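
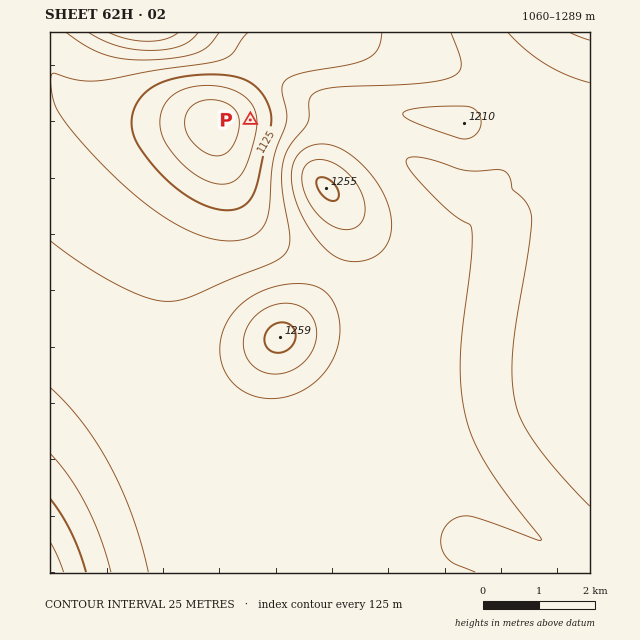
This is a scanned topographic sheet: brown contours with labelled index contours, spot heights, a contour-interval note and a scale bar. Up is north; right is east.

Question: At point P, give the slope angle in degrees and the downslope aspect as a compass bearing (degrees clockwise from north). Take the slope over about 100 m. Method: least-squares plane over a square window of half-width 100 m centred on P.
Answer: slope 5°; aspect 265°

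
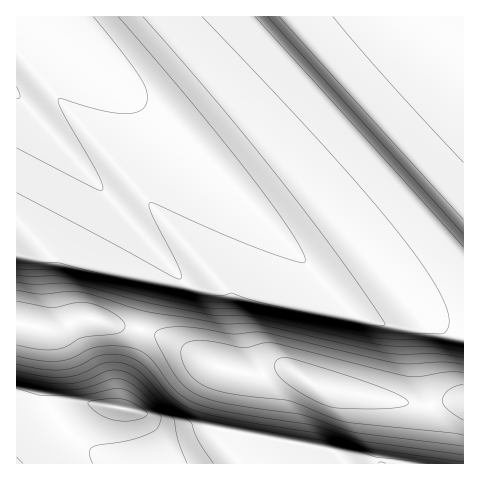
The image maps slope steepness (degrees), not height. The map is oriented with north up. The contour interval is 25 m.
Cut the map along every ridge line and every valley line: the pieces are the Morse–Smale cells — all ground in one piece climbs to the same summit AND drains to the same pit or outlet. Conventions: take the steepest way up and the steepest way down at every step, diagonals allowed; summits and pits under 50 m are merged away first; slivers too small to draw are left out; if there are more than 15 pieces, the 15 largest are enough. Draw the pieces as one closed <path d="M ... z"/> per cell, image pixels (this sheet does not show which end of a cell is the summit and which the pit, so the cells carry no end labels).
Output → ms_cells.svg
<path d="M463 16l-441 1 145 106 28 24 159 168 18 5 27-17 7-1 35 23 11 5 11 1z"/><path d="M21 16l-5 1 1 306 25 6 15 0 23-10 16 0 17 6 27 4 19 5 51 30 28 8 20 3 18-7 11 0 34 20 100 18 9 0 16-5 18-1-1-69-11-1-11-5-35-23-7 1-27 17-18-5-159-168-28-24z"/><path d="M88 318l-13 2-18 9-15 0-26-6 1 141 447-1-1-62-17 0-16 5-9 0-100-18-34-20-11 0-18 7-20-3-28-8-51-30-19-5-21-3z"/>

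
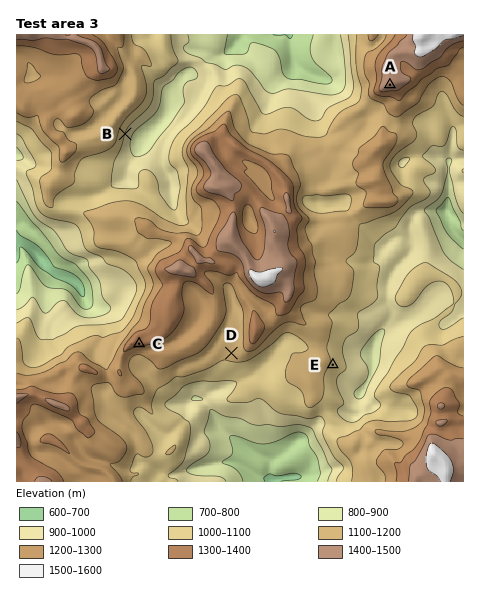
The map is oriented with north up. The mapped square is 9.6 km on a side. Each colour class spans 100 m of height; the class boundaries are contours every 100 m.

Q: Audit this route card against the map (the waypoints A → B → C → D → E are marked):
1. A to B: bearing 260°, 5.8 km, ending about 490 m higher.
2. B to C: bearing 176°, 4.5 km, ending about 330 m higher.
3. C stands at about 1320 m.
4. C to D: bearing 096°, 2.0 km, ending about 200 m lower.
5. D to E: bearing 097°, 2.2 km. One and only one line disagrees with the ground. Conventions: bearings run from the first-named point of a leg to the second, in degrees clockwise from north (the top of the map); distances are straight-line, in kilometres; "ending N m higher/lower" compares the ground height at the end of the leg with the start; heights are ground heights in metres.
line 1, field sense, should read lower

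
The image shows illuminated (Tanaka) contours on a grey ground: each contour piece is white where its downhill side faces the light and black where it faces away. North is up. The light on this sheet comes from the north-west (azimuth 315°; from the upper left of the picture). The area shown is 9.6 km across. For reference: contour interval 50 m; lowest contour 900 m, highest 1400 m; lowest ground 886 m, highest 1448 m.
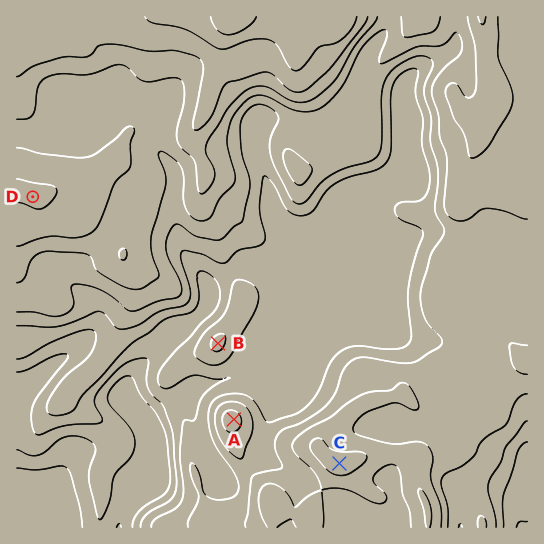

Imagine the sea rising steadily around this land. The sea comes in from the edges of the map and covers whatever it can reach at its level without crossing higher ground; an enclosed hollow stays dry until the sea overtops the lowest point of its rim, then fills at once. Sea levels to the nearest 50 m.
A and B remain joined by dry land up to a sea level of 1100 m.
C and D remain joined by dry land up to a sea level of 1150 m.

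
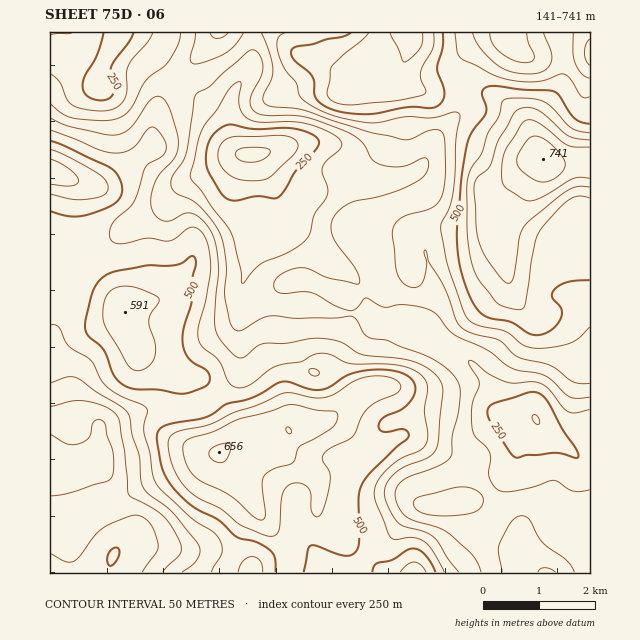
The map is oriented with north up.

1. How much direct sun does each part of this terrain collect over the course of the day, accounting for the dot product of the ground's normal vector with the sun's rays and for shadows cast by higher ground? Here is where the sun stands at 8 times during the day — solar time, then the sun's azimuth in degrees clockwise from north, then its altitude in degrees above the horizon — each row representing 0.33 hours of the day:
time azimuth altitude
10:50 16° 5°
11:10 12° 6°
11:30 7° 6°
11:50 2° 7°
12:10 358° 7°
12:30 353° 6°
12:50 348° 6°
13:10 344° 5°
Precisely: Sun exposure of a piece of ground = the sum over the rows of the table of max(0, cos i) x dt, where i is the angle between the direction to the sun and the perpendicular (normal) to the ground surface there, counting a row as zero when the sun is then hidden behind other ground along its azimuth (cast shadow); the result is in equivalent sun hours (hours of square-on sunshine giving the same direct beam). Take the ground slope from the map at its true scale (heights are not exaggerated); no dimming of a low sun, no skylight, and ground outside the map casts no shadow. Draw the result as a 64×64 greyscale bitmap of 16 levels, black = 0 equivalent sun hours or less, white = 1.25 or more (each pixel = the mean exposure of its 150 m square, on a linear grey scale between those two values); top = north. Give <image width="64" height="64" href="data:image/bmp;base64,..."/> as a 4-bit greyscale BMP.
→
<image width="64" height="64" href="data:image/bmp;base64,Qk12CAAAAAAAAHYAAAAoAAAAQAAAAEAAAAABAAQAAAAAAAAIAAATCwAAEwsAABAAAAAAAAAAAAAAABEREQAiIiIAMzMzAERERABVVVUAZmZmAHd3dwCIiIgAmZmZAKqqqgC7u7sAzMzMAN3d3QDu7u4A////ABESIzRFREVVRDMhAAATMiMyIzNFd3d3d3ZUMzM0VnZVEREiM0RDREMhERAAAANDIiIiM1eJmZmHdkMzM0V4h2URERERIzMhEAAAAAAAAkQxESIzVomqqHZlQzM0VniHVBIhEAABIgAAAAAAAAABRCABIzNFeaupdlVERERWdlQhIiIQAAAAAAAAAAAAAAIzEBIzM0RpvMqHZlVVRVVTIQAzMyAAAAAAAAAAAAAAEzIREjM0RXm9y5h3ZlVVVDIREkRDMQAAAAAAAAAAAAIzMiIjMzRWd3d3d3ZlVVVUMiNEVVRDIQAAAAAAAAABJEMzMyMzNGZBASNFVVRVZlVDRWZ3ZlREIAAAAAAAABI0MyIzMzM0UwAAABIzM0VndlVndoh3ZmVCAAAAAAABEkQxACMzMzMgAAAAARIjRXd3d3d2d3d2VEMhAAAAAAEjQyAAAjMyIQAAAAABEiNFZ3d3ZndERVVTIzIRAAAAATQyEAATQzMgAAAAAAESI0VmZmZVViERIzIiMyERERESMyEQATRUQzEAAAAAABEiNERFVlVUEAAAASIiIiIiIiIhERIjMiIjMxAAAAABIzMzMiNEMiIQAAAAEREiI0RUQyEiI0IQAAEjQxAAABNEVUMhEBEREQAAEAAAESNWeIhkIiI0QxAAABNVQhESIzRUQgAAAAABAREQAAASR5vMy5dURERDIRAAIzREREMyIzQgAAAAAAEBEQAAABR5vN7dy6h2QyIzMiERASRFVCIiMgAAAAAAABEQAAAAAUZ4mrvM3KhTI0VEMhAAATRDMiIgAAAAAAAAAQAAAAAAAAEjV5vNy5ZniIZCEAAAEjMyIRAAAAAAAAAAAAAAAAAAAAATabvLuqvMynQQAAABIjMhAAAAAAAAAAAAAAAAAAAAAAJYmZqrzd3cqFIQESIzMzEAAAAAAAAAAAAAAAAAABERI1Z3eJqqqZq7uYd3dmVVQgAAAAAAAAARABERAAARI0RVVmZniIZURpzv/u3KmXZBAAAAAAAAEREAARERIiM0Z3dmZmZ3dTI0et///+y5dTAAAAAAAAEiIQAAERIiM0VniHZmVnd2VVZ5rN3dy6dTAAAAAAAAASIiEAABESM0RFZ3d3ZmeIiIiYiIiIiIZTEAAAAAAAABIjIhAAASNERDRFZ3d3d4iZqph2ZlVVVDEAAAAAAAAAESIzIhERI0RDMjRVZnd3d4iIh2VVRERCEAAAAAAAAAARIiNDMiMzRDMiIzRVZmZmZmZmVDMzMhERAAAAAAAREREiI0RDMzMiIiESNEVVVVVVVURDMiIgAAERAAAAAURDIiIiREREQzIiIhI0VVVEREQzIiMyIhAAEREQEAADVVQyIiI0VWZlVEMzIiRVVDMiIiIiMzIhAAARERERABM0QzISMzRniIh2VUQyI0VUMyIiI0REMiEAAREREREBIiIiERM0RGeJmHdmVCIiI0VUQzNFVVQyIRESIRERABIjIiERFEREV3iHZmZUIjMzRmZlVVZlQyIiIzMhEREREjMiIiIlRERWd3ZmZlQzRERWeIh2ZUMhIiM0QyEiIREiMhERIRMyM0VndmZ3ZURERFV4mHdkMREiMzRDIiIhEjMhEAAREhESI1Z3d3dmVVVURFd3ZUMREiMzMzMiMyIiMyEAAAERAAASNGd3d3d3dlRDRFZVQhEjMzMzIRIzIiIzIQAAASAAAAATRmeIeImHZEMzREMzMzREREMhI0MyIiIQAAAAEQAAAAEkV3iJqqhlQzIiMzNEVVVVZlRVVDMyMhAAAAAQAAAAABJGZ4m6l2VEMyIjNEVVRFZ4iHdUMzMyEAAAABAAAAAAAjRFeal2ZmVUMzNEQzMiNFZnd2QzMyIQAAAAAAAAAAERIzRoh2Zmd2RDMzIRABERIzRVVDIzIRAAAAAAAAEjNDIRE1Z2ZmZmUyIhEAAAAAAAIzRENFQhAAAAAAASRWdmQxABJFZmZUIAAAAAAAAAAAABI0RXdTEAAAAABFeJqYZTIAABNWZCAAAAAAAAAAAAAAASNGiGMRAAAQAJq7u6hkMgAAEkQxAAAAAAAAAAAAAAAAE0Z3ZDIiI0QzzMy6mHUyERESIgAAAAAAAAAAAAAAAAASRWZVZURWeIncupmIhlM0MiIQAAAAAAAAAAAAAAAAABJFVVd3ZomrzbuqmYiIZVZUIRAAAAAAAAAAAAAAAAAAAkVVZ3d4qrzuu8u6mIh2ZlQhAAAAAAAAAAAAAAAAAAABVnd3d3mqq828zMu6mHdlVDEAAAAAAAAAAAAAAAAAAAFGd3dniaqZqqqrvMuod2VEMhAAAAAAAAAAAAAAAAAAACNVVXmqqYh3d3irupd3ZVVCEAESEQAAAAAAAAAAAAAAERIli8yodlVlVnd2Zmd2VDIQASVkMhERIiIRAAAAEiIyI1i83LhlVWVEQzM0V3ZDEQAAFXdTISNFVUMyISNVVERXrN3dyXVoZUIiIjNWdkIAAAACVkIQAjRFVVQzM0VURWi83d3Kh4llQhI0RFVmUxAAAAAjMQABNERERUMhE0RVaKu8y6mHeUQyEkVmZVVVMQAAABIRACNVVDI0QxABJFZ4mZh2VVVmIiISNXh2VVZTAAAAARI0ZmZlQyIiIAAjRniHZDIiNEMRIiI0V3dURVQQAAABJXiHeIh1QiIiIiNFd2VDIREjMSIjMiNFZlQ0RCEAAAFHiId4iYdTIjM0REVVQzMyEjMx"/>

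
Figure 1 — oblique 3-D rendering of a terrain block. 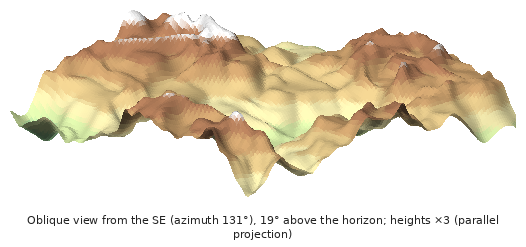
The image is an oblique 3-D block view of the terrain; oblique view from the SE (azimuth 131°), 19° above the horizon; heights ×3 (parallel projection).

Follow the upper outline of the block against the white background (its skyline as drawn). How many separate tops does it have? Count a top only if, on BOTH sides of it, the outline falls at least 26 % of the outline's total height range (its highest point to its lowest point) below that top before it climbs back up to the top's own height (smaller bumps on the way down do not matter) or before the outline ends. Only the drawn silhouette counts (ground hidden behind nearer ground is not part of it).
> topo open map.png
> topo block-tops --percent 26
1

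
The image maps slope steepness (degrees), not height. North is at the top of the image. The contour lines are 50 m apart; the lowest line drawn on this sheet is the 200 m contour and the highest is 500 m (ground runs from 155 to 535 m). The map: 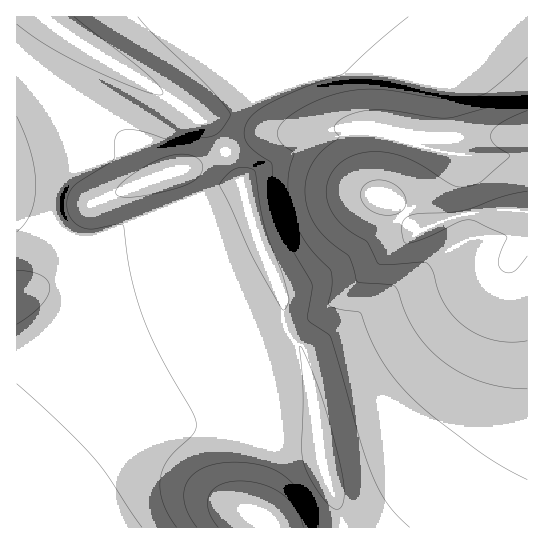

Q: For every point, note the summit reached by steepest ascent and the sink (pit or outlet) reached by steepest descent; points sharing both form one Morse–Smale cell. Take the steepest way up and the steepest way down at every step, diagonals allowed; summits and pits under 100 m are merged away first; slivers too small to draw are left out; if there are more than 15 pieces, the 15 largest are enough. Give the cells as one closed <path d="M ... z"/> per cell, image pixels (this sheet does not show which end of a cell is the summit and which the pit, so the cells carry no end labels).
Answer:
<path d="M527 16l-483 1 13 11 29 20 79 47 36 26 5 0 13 17 22 44 15 55 27 60 0 21 2 11 15 18 4 11 8 33 9 70 19 52 3 15 185-1z"/><path d="M43 16l-27 1 0 196 37 23 15 14 9 15 6 24-4 20-8 16-18 22-37 42 0 138 326 1-2-15-19-52-9-70-8-33-4-11-15-18-2-11 0-21-27-60-15-55-22-44-13-17-5 0-36-26-79-47-29-20z"/><path d="M17 213l0 175 36-41 20-26 8-20 2-12-6-24-9-15-15-14z"/>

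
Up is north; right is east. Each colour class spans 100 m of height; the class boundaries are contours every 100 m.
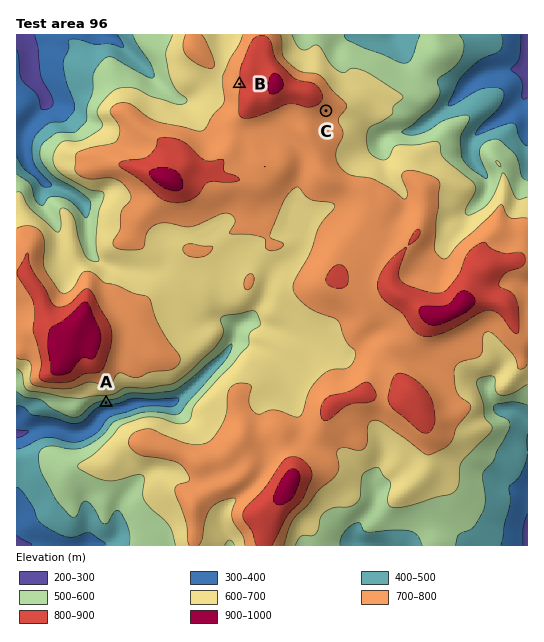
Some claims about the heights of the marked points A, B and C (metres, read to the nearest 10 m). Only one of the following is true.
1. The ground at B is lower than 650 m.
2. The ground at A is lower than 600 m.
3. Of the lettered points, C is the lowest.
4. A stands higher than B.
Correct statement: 2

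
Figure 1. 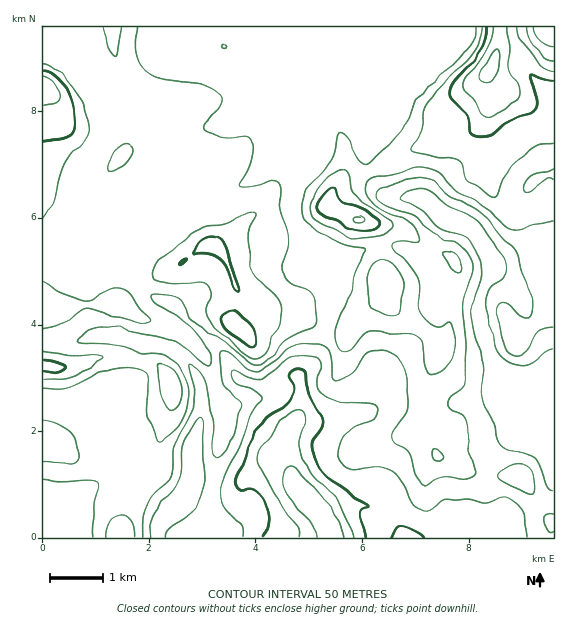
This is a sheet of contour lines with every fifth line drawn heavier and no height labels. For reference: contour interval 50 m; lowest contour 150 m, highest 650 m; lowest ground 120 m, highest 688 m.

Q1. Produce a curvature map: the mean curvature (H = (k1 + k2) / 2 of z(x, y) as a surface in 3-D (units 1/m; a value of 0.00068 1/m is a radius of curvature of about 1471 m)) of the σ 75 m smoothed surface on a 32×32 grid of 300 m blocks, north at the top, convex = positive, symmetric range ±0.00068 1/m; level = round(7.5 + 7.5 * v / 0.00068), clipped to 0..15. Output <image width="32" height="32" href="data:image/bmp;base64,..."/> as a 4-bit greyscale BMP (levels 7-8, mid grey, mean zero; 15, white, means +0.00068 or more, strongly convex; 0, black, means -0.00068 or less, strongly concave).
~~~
<image width="32" height="32" href="data:image/bmp;base64,Qk12AgAAAAAAAHYAAAAoAAAAIAAAACAAAAABAAQAAAAAAAACAAATCwAAEwsAABAAAAAAAAAAAAAAABEREQAiIiIAMzMzAERERABVVVUAZmZmAHd3dwCIiIgAmZmZAKqqqgC7u7sAzMzMAN3d3QDu7u4A////AHl33lTJiqabphi4ZWZ4hXt2Z5pySKiJqFJshmmXd3R7ZliIpUTFa5QjiGZqdmdUp2dmd5xTxlpjOal3anWJnfN6qGeNcrlVU3yqd1rMp4vEm5Z4i0G9g3W6moh4qnZmdbl2mGuAnZViiImJuqmHdld2Z3d78F6GcDZmVodomIV3NGd1evN/uclJd2V4ZodmZ0ZEVDzwliNoTaeIaZeWVXv/2FZ/oPEaQRbIZ2i5h0Vndp78hQywr7NDuEZWy4VOlUQhACXKCPyYl8tnd6uBf5WZh3vuc5+2iZd7ealscKt7uprNcziIeqiHSZuValHmWod4uDVWWaqGh2adpmmShXh1ZVV+x1qVVmd1v5Vo40W8dnd3WOp7hnd3Y3pFjuNHp4eHd3Rb63amZDUiSrpTWWWHeHd3VYiYpDeP//wjQayHh3lnd3ZUq4N/zqRDQyfJnJdpdndnhVmVTqUQEim7tViHaaV2mZdlh0b4iYRauaVXd1eqV6qplndzl23Zl2ioRXhmnHeHeJh3dpdVq6qHi4abpFZmZmZ3d3aWdliYiVaLe4R2iId3d3d4h3dItVqlaL1XZ5u7mHd3end3ZbqJzYb2NnqWZmd3d3h3d3U6/apEYnWpVmd3d3d3d3d3UW/hHFd2xleHiod3d3d3d3UI8k13Z8dnd3d3d3d3d4d3IvHO"/>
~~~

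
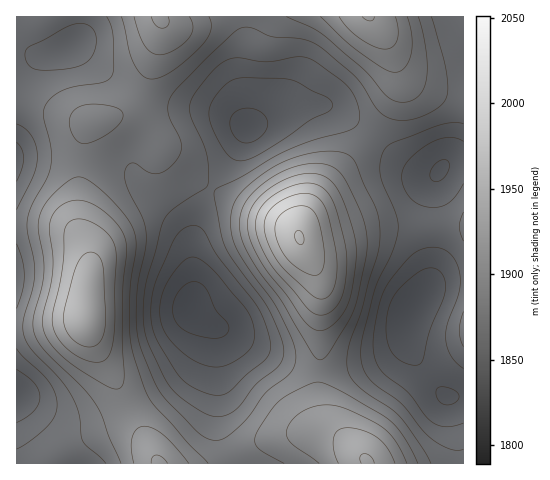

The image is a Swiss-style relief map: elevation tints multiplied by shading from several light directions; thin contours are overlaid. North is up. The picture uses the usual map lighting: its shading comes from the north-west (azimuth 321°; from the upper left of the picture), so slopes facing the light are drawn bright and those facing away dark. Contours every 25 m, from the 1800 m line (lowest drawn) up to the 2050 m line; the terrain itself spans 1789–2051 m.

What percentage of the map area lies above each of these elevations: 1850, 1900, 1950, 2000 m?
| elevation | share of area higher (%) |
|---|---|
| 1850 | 82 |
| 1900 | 48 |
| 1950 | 18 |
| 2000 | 4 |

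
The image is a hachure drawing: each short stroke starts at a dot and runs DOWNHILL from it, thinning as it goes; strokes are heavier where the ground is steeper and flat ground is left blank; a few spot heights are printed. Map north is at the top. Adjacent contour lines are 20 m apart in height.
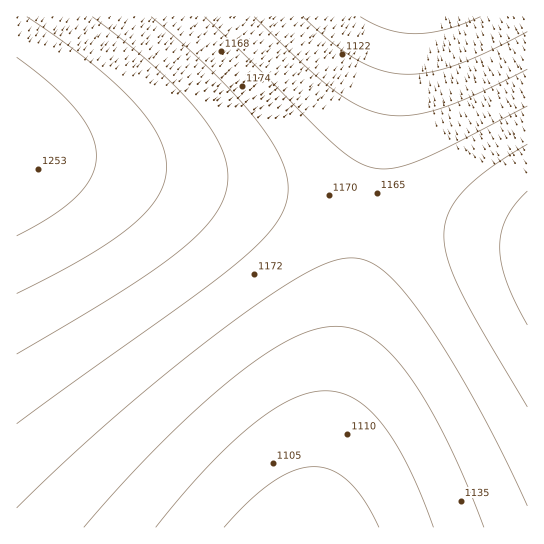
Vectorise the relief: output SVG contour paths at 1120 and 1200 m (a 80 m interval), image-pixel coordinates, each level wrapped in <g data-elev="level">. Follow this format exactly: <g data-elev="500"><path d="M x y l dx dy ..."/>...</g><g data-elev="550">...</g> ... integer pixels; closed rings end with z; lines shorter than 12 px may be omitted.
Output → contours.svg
<g data-elev="1120"><path d="M156 527l50-59 24-24 23-20 21-15 19-10 17-6 16-2 15 2 14 6 14 10 13 15 13 19 14 24 24 60"/><path d="M527 32l-41 21-32 13-28 7-24 1-23-4-22-10-26-18-28-25"/></g><g data-elev="1200"><path d="M17 354l101-60 57-40 21-17 15-16 10-16 5-15 2-17-4-18-8-18-14-20-19-23-25-24-31-26-35-27"/><path d="M527 191l-12 14-9 13-5 15-1 14 1 16 5 18 9 20 12 24"/></g>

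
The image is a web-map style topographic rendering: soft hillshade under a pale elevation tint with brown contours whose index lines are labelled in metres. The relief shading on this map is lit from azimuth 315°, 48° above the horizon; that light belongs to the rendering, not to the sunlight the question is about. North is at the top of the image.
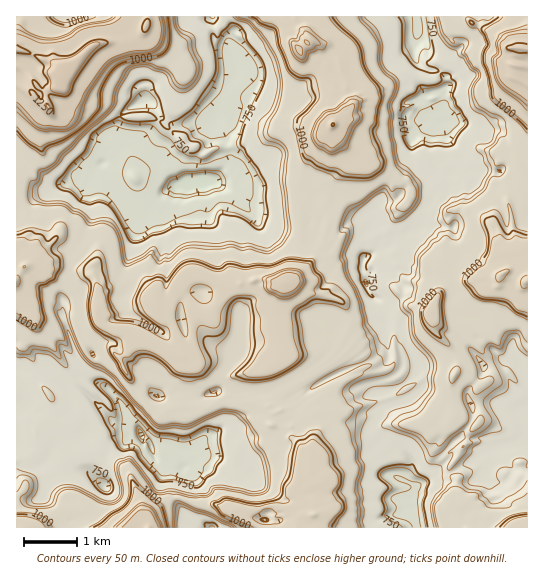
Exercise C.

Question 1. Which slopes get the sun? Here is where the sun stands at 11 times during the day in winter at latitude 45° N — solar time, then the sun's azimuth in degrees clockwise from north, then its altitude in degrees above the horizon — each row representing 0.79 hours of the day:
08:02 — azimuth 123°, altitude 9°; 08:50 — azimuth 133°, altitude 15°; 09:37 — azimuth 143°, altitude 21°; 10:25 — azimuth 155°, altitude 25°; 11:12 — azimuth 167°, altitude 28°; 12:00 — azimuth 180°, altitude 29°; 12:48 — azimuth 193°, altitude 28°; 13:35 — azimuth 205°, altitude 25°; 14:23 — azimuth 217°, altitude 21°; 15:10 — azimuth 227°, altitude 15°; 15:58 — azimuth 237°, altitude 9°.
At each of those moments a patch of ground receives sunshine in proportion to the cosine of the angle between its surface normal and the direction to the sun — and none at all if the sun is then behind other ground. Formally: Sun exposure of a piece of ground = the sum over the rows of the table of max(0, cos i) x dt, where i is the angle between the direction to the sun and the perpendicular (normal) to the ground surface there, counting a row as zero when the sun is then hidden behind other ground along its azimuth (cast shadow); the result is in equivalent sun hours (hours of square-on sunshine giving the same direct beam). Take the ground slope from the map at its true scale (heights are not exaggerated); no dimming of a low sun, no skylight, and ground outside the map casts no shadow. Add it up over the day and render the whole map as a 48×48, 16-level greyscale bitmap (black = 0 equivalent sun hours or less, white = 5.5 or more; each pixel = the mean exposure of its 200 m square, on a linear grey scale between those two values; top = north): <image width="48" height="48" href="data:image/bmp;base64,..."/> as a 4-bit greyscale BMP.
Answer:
<image width="48" height="48" href="data:image/bmp;base64,Qk32BAAAAAAAAHYAAAAoAAAAMAAAADAAAAABAAQAAAAAAIAEAAATCwAAEwsAABAAAAAAAAAAAAAAABEREQAiIiIAMzMzAERERABVVVUAZmZmAHd3dwCIiIgAmZmZAKqqqgC7u7sAzMzMAN3d3QDu7u4A////AHY2iHJDaHV4iv/9Y2iJmqh4QViZiHhzVwAViIYhJUR4z/yYq5iIiciIhneYiIdTEFECd2IBMhJ6ZUMhASeIh1d4Z3dkiIUjNYlTIwADdCAAABAAAUiJmYd4qHdkRRJFVER2QzNYYyAAASERJGSIiIiXJXqndmZ4d0V3d4mHYxEjMyd3eHaIhkeIzNuZlWiHd4iIiIhzEzRVVUaIioeIh2doiam8i6iIdoiIiIhyAjVnd2iIuYdnZHZ4iJnLlrmIiIiIiIh0Q2zeyHeImIchNnd4ic66yZupmIiIiIhXeu///9mKqId1Z3eYm7mIm5zIiIiIiIeZjdiZnezciJiIiJuYYySIiGVXiIiJiIemvYWIiIupiIiIiHV4hkNYiFd4iIiXiIk52XeIiDeIiIiHiHaHeJdHiKzaiIh4iJetyaqburqt7JiJZZzLu4d4qre6mIiImZvsl5ne3qh5rO2Yqne8uYh3eIVGeJqKqL2rqq24iJhjeIrZiauXV3iJhneGeP39iamVnuqIhmd2aIh3iImXV3nZmIuLjJupqYiqiIZ4iLqIiIh3iIiGZnysiJnLq564WY3JhjWWi8uIiYh3iIhld4nciImK6+qXaJmCApqHiZmHiIh4iIh3d4mpeIiInJhoiIh0WpiKh4qZmInbmslneLhoeIma3Jh4mHh2Z4iJdonuqu+962ZViVU3iJ7+qai5mIdndGd4m5mZm6rJY1VGhmdSaMmanHmsibZndREomYiHdEdnVnRmd2WIh1iKlHiIh1h3NWMzUwEhIQAUV3Zoh3eIhzN1eIeEZ1NnICESEjMyEAACZ4eXd3Zoh2R4iIdZmHeHQjRBAAAQABVmd5mIiHY1d3Z4eBIlmIiFIRJVRERFNEWIiGiIiIdTJIiEIVRkR0IjRUIQACdjBXiIiIaIipiHmYl1VYiHciMzVndmZlECV3mIiKyIi+mHq4YleIMAEhEUZ3dUVmVneYiIiJzpdnuHITeIeIhUEjNXd3YhABSIeImImJmd3Jd3ZSJ4iIyZdXd3iInJdliImoiIit7suXR3h3VXiIncuYd4d4it7uuIyHiK79ustiV4iId3iImrvaiIiIiK3rmLqHeeupiIZleIiIi6iJ3s27iIiIiutnm7iaqZ7umHZ1JER4hYiMus/rqIiIvHM1ZondiZqaqGZkIRFYZEibz////KzdyEV3dmh4iGepuad2d3Y2eInMurir7dmZe9uIh0dGdFNHiJiHh3eKrs28q3iZm6cRiZy4h1ZldTQSeJmJd4iq2+ral86riJnLqarJh3R2d4d0FXisyHiJmq64dpmpyrm7m+2qh3VniZmIiFV4rtp2acqYWYi5vKurvJqZiHd5vtmIhzM3dGqHipmXilWMnf//2Yd3d3iarKmIhmRmN5iLqYd7chAY2b7/+oVmd4yrq8yYhnd1RHiYZH3UUzRCR4iZuXZ3iLm5dIeIVWeHZYy4aFIhARAlVoibhyR5uay6ZCR0NUZ3d5qZliElZhAAAWhmdmdij//Jh2dTY1dld5iHMUQw=="/>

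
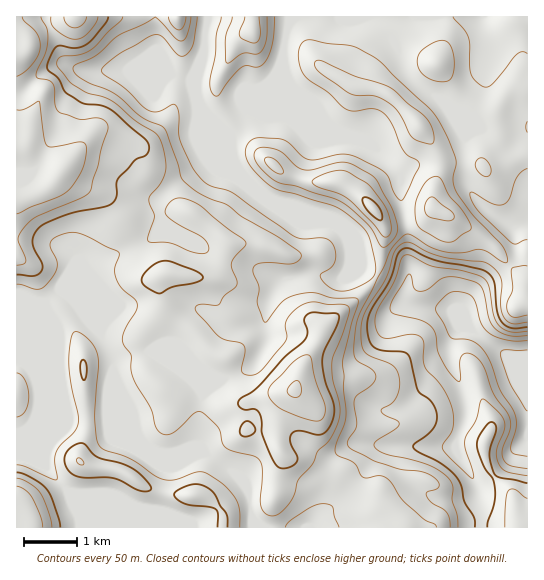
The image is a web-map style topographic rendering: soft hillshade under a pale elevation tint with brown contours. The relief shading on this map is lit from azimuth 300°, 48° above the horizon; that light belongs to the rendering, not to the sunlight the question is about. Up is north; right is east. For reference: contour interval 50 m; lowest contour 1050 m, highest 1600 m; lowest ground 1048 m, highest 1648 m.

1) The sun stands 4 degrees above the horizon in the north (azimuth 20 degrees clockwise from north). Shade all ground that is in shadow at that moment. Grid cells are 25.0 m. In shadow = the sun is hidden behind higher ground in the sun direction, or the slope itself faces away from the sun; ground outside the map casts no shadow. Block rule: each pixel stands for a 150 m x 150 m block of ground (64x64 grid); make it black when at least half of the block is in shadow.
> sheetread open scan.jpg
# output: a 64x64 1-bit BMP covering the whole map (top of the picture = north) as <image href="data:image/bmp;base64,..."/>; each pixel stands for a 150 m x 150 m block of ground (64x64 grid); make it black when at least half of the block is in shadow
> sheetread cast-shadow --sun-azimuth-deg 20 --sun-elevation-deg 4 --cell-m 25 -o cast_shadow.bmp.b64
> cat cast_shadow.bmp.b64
<image width="64" height="64" href="data:image/bmp;base64,Qk0+AgAAAAAAAD4AAAAoAAAAQAAAAEAAAAABAAEAAAAAAAACAAATCwAAEwsAAAIAAAAAAAAA////AAAAAAABvj8H/AAACAP//4f4AAAAB///j+AAAAAH//8OAAAAAAf/gA4AAABwB/4AH/AAAHAH/AA/+AAA4AeAAH/8AADgBgAAf9wAAOAAAAD/vgAAwAAAcP/+A/CAAADg+/4H+AAAAAHj/gAAgAMBgOP8AADAAwPAw/gAAOADg8AD8BwA8AODwAHgPAH4AwOAAAA4A/wDAwAAAAAH/AMAAOAAAA/+AwAB4AAAP/4AAAMAAAD//gAAAgAAB///AAAMAAAP//8AADgAcA///wAAIAAQH///gAcAAAAf///AB4cAAB///OAP34AAD//44A//4AH///jwD/+Bw////PAAAAP////8xgAAB/////w/AAAP////+H+AAA8H///w//AAAB///+D/4AMAP///wP/gDgB//H8A/+AMA//8fhj/4AAH//hwPH/gAA//8AB4H8AAD//gAPAOAYAP/4GA4AAAAA/wAcDgAAAAD4AB4MAAAAAPAAPwAAAAAAwAD/AAAAAAAAP/8AAAAAAAB//wAAAAAMAf/+AAAAAA4B//wAAAAADgH/+AAAAAgPA//wAAAAHB+D/+GACAAeD4P/g8AIcA4Pw/gDwAz/jwfj4AfAD///h+PAB4AO//+H4QAAAAD//4/gAAAAAP//h+AAAAAA//+AwAAAAAD//4AAAAAAAGA/AAAAAAAA=="/>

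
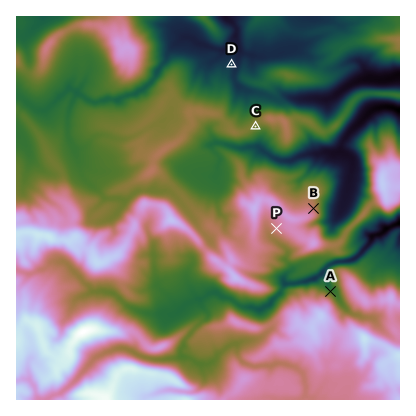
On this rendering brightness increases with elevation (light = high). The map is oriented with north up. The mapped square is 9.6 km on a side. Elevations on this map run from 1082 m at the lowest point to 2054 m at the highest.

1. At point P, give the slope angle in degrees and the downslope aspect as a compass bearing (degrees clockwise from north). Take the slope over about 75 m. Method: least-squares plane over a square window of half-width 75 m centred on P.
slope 19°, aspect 235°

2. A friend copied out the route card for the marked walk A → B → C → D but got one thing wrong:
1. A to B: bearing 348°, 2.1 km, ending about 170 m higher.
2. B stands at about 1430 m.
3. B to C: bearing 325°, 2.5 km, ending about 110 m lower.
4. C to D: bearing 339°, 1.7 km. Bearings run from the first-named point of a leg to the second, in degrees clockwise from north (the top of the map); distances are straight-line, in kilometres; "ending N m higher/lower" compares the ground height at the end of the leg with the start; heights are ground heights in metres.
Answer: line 2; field height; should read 1620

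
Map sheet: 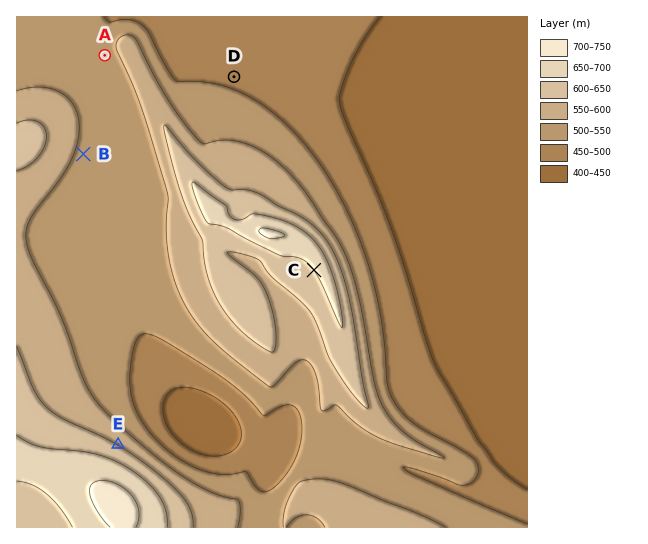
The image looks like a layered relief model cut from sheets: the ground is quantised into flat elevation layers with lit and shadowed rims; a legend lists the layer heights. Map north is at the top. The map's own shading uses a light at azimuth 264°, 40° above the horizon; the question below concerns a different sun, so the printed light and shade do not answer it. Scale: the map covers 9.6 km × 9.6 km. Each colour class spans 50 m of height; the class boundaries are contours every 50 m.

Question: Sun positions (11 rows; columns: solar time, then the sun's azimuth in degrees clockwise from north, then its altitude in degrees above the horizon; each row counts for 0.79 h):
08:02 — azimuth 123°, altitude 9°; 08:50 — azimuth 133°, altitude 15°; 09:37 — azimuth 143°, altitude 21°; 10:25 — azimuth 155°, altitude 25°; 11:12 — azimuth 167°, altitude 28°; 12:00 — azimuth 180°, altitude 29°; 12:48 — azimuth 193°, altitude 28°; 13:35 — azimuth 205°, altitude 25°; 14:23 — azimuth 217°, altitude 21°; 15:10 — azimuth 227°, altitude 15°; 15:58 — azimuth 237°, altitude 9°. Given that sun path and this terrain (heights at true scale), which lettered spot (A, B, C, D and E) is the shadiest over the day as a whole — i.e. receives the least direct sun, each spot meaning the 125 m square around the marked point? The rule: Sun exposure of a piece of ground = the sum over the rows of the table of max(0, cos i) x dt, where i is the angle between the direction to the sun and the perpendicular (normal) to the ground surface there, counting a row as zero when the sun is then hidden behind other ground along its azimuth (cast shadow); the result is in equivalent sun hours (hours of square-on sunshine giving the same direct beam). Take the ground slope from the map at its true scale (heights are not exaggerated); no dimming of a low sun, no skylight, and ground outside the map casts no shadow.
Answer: E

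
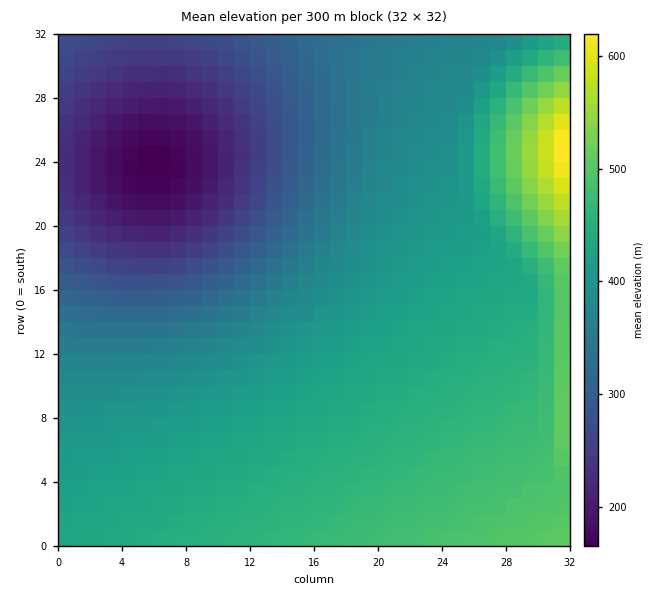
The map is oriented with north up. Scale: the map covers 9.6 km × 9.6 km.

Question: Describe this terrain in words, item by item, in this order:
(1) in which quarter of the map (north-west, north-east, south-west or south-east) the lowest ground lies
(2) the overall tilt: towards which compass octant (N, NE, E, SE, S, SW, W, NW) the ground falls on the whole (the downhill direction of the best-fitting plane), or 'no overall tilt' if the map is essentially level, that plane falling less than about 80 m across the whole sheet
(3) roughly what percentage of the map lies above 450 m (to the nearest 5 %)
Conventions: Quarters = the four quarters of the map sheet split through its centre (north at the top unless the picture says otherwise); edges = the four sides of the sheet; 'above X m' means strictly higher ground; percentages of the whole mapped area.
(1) Look to the north-west quarter for the lowest ground.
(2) On the whole the ground falls towards the north-west.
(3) About 25 % of the map lies above 450 m.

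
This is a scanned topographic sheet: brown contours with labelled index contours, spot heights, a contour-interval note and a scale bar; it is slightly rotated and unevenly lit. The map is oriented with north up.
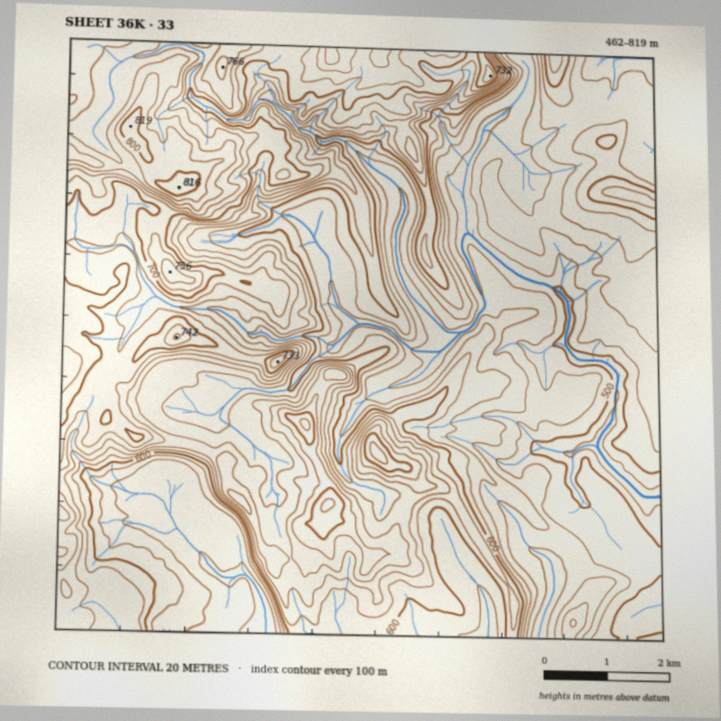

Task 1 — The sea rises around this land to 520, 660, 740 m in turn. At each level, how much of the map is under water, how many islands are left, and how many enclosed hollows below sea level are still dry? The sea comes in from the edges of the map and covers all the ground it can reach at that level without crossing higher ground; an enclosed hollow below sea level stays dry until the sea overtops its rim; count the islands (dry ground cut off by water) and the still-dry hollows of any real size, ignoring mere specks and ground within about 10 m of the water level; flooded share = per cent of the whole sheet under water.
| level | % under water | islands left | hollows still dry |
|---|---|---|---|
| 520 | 10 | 0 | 0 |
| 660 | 71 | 3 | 0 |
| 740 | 93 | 1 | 0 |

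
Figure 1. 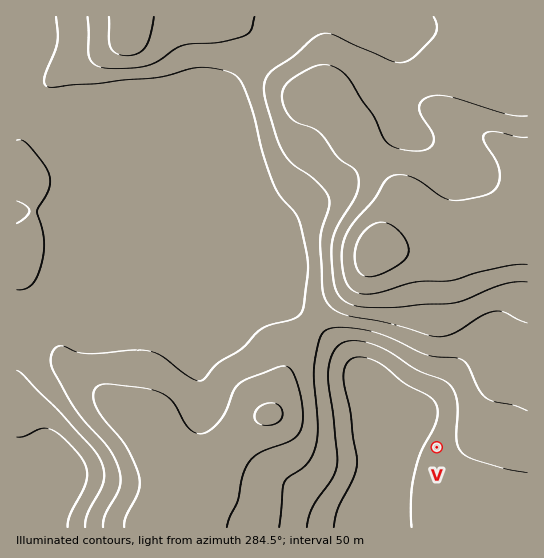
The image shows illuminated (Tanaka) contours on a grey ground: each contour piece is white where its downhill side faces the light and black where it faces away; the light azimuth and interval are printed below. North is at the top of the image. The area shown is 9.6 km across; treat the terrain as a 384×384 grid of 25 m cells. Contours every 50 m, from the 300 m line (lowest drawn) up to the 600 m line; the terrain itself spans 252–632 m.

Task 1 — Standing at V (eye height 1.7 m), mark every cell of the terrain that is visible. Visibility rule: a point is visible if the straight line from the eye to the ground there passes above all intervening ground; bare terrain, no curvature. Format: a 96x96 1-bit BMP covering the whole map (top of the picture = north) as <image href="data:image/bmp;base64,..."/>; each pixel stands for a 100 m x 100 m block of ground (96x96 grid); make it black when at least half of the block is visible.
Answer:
<image width="96" height="96" href="data:image/bmp;base64,Qk2+BAAAAAAAAD4AAAAoAAAAYAAAAGAAAAABAAEAAAAAAIAEAAATCwAAEwsAAAIAAAAAAAAA////AAAAAAAAAAAAD////+AAAAAAAAAAD////+AAAAAAAAAAB/////AAAAAAAAAAAf////AAAAAAAAAAAP////AAAAAAAAAAAP////AAAAAAAAAAAf////gAAAAAAAAAAf4P//gAAAAAAAAAAfgH//wAAAAAAAAAAfgD//wAAAAAAAAAAfgD//4AAAAAAAAAAPgD//4AAAAAAAAAAPwD//8GAAAAAAAAAH4H//+OAAAAAAAAAD/////PgAAAAAAAAAD/////4AAAAAAAAAB/////8AAAAAAAAAB////58AAAAAAAAAB////58AAAAAAAAAB////7+AAAAAAAAAB/////+AAAAAAAAAA//////AAAAAAAAAA//////AAAAAAAAAA//////gAAAAAAAAAf/////wAAAAAAAAAf/////wAAAAAAAAAf/////wAAAAAAAAAf/////wAAAAAAAAAf/////wAAAAAAAAAP/////gAAAAAAAAAP/////AAAAAAAAAAP/////AAAAAAAAAAH/////AAAAAAAAAAH/////AAAAAAAAAAD/////AAAAAAAAAAB/////AAAAAAAAAAB/////AAAAAAAAAAA/////AAAAAAAAAAAf////AAAAAAAAAAAf////gAAAAAAAAAAP////wAAAAAAAAAAH////4AAAAAAAAAAD////8AAAAAAAAAAA////+AAAAAAAAAAA/////AAAAAAAAAAAf////gAAAAAAAAAAP////wAAAAAAAAAAH//D/8AAAAAAAAAAD/4A/8AAAAAAAAAAA/gA/8AAAAAAAAAAAMAAf8AAAAAAAAAAAAAAP8AAAAAAAAAAAAAAAcAAAAAAAAAAAAAAAAAAAAAAAAAAAAAAAAAAAAAAAAAAAAAAAAAAAAAAAAAAAAAAAAAAAAAAAAAAAAAAAAAAAAAAAAAAAAAAAAAAAAAAAAAAAAAAAAAAAAAAAAAAAAAAAAAAAAAAAAAAAAAAAAAAAAAAAAAAAAAAAAAAAAAAAAAAAAAAAAAAAAAAAAAAAAAAAAAAAAAAAAAAAAAAAAAAAAAAAAAAAAAAAAAAAAAAAAAAAAAAAAAAAAAAAAAAAAAAAAAAAAAAAAAAAAAAAAAAAAAAAAAAAAAAAAAAAAAAAAAAAAAAAAAAAAAAAAAAAAAAAAAAAAAAAAAAAAAAAAAAAAAAAAAAAAAAAAAAAAAAAAAAAAAAAAAAAAAAAAAAAAAAAAAAAAAAAAAAAAAAAAAAAAAAAAAAAAAAAAAAAAAAAAAAAAAAAAAAAAAAAAAAAAAAAAAAAAAAAAAAAAAAAAAAAAAAAAAAAAAAAAAAAAAAAAAAAAAAAAAAAAAAAAAAAAAAAAAAAAAAAAAAAAAAAAAAAAAAAAAAAAAAAAAAAAAAAAAAAAAAAAAAAAAAAAAAAAAAAAAAAAAAAAAAAAAAAAAAAAAAAAAAAAAAAAAAAAAAAAAAAAAAAAAAAAAAAAAAAAAAAAAAAAAAAAAAAAAAAAAAAAAAAAAAAAAAAAAAAAAAAAAAAAAAAA="/>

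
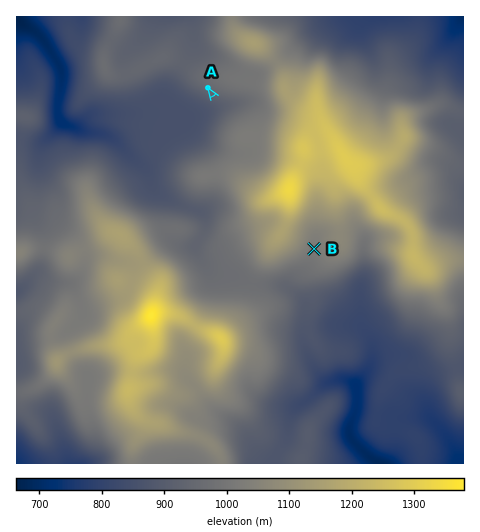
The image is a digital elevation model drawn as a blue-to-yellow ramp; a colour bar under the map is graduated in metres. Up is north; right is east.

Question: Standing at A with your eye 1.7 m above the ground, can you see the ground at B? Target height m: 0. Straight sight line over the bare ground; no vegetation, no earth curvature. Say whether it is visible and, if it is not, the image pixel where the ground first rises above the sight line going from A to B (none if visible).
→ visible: false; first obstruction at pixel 229 120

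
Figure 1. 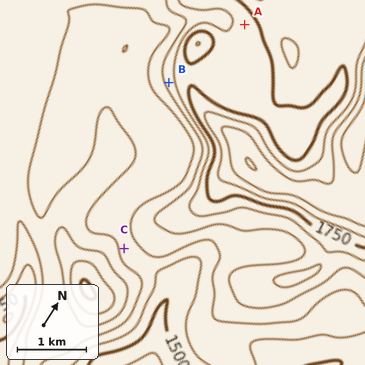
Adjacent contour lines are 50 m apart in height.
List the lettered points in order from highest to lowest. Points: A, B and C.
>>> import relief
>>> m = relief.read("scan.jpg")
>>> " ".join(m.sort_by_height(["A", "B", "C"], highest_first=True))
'A B C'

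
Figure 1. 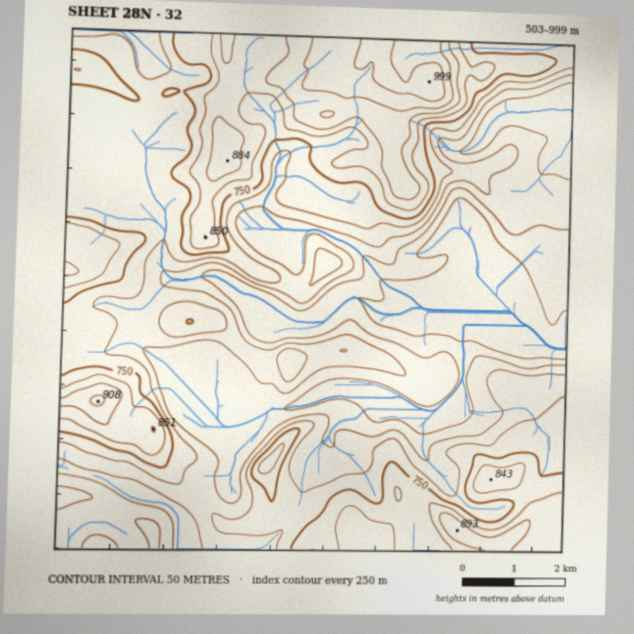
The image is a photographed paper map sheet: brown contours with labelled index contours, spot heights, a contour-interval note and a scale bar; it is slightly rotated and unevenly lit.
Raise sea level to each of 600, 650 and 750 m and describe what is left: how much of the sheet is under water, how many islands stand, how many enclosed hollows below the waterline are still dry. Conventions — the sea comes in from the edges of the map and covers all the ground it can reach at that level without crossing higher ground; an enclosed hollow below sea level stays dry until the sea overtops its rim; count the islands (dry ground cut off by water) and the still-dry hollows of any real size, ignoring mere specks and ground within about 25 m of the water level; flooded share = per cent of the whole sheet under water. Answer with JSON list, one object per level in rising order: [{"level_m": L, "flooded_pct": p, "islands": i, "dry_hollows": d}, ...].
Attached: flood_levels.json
[{"level_m": 600, "flooded_pct": 17, "islands": 0, "dry_hollows": 0}, {"level_m": 650, "flooded_pct": 32, "islands": 0, "dry_hollows": 0}, {"level_m": 750, "flooded_pct": 71, "islands": 1, "dry_hollows": 0}]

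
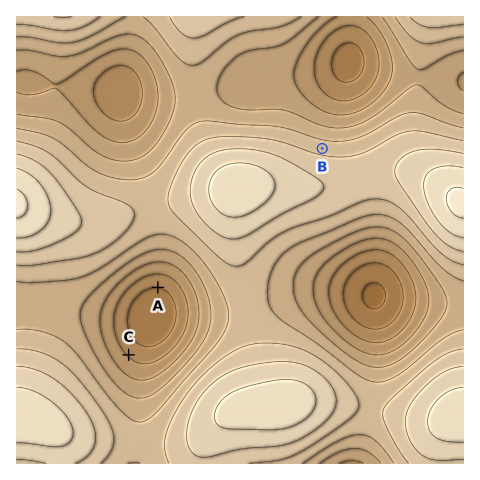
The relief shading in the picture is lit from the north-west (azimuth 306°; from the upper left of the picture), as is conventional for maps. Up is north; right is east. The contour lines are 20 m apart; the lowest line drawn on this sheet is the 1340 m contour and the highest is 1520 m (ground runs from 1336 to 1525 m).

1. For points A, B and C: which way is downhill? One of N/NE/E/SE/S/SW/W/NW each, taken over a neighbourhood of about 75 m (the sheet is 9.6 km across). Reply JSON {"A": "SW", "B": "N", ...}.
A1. {"A": "S", "B": "N", "C": "NE"}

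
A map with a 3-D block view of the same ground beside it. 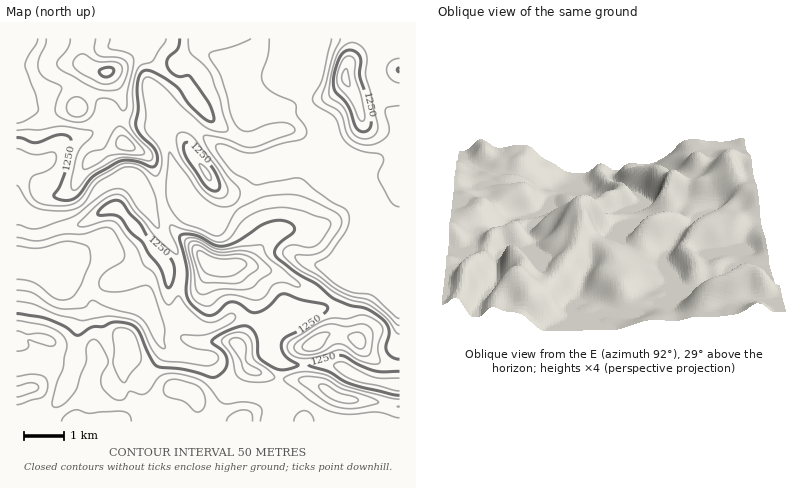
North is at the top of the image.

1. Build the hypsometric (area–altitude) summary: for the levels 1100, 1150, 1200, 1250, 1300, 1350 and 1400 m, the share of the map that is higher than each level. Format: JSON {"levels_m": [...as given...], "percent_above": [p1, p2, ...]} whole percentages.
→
{"levels_m": [1100, 1150, 1200, 1250, 1300, 1350, 1400], "percent_above": [86, 71, 55, 41, 27, 12, 4]}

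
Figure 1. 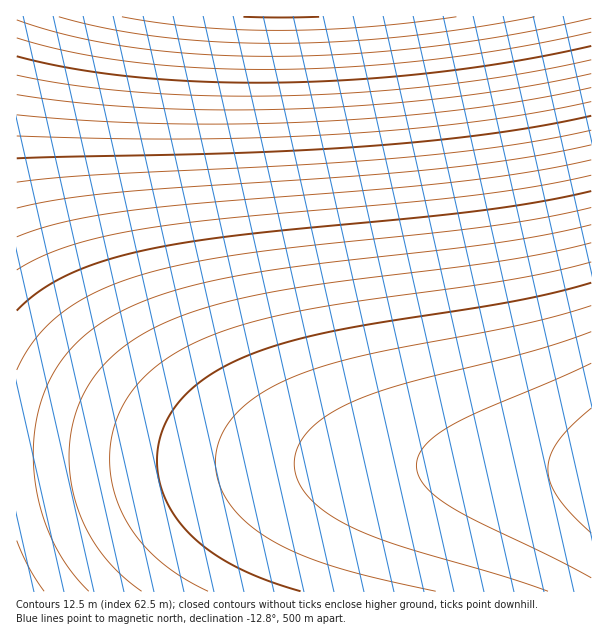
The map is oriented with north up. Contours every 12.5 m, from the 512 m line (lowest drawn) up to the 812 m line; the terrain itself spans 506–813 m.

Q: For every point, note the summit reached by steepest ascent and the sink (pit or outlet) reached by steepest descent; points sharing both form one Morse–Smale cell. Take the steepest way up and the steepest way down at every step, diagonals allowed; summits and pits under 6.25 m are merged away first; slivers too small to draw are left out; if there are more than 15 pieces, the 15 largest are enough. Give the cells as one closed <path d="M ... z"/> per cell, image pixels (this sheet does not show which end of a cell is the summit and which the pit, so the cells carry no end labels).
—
<path d="M591 16l-574 0-1 436 100 2 175 9 300 6z"/><path d="M69 452l-53 1 1 139 575-1-1-122-300-6z"/>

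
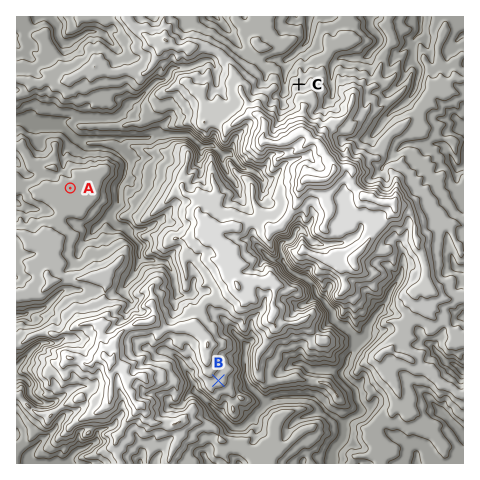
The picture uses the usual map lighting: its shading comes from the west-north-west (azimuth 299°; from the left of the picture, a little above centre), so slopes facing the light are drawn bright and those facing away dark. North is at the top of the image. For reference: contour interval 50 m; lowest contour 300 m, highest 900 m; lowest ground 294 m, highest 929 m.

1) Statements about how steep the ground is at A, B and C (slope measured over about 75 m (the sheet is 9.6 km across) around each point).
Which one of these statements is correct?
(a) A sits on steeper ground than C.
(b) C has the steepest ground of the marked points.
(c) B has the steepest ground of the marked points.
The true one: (b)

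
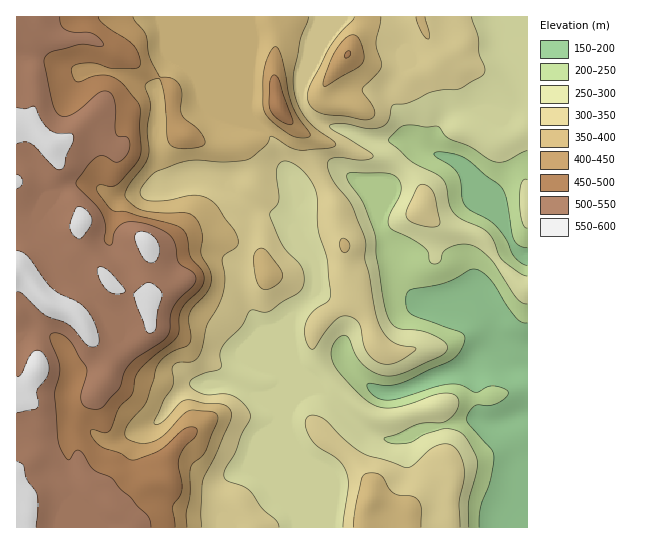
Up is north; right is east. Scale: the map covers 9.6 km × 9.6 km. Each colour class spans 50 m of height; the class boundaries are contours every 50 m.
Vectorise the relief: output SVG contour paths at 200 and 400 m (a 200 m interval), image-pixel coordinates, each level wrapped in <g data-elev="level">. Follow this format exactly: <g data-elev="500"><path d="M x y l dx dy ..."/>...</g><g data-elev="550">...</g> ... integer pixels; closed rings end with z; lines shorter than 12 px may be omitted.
<g data-elev="200"><path d="M479 527l1-20 10-26 4-26-3-6-23-26-1-6 3-6 5-6 14 1 8-2 10-7 1-6-7-4-8-1-18 6-14-7-11-1-15 3-37 12-12 1-7-1-6-4-5-5-1-5 3-2 20 2 15-3 45-21 7-6 5-8 3-9-3-5-46-16-7-4-3-6 0-9 1-6 4-3 34-6 25-13 7-1 6 4 8 8 16 25 10 12 5 4 5 1"/><path d="M527 265l-5-2-8-6-9-19-10-13-30-19-3-7-1-17-3-8-7-8-15-9-2-3 1-1 13 0 15 4 37 29 6 12 8 41 5 7 8 1"/></g><g data-elev="400"><path d="M187 527l-1-13 4-19 0-26 3-5 9-8 4-6 11-28 1-4-1-4-7-3-21 0-7 5-19 20-6 4-8 3-8 0-10-2-5-3-1-4 4-11 17-21 10-33 4-7 10-9 16-7 4-3 1-6-2-16 0-7 4-7 15-16 3-12-1-9-9-16 2-16-2-9-3-7-4-5-8-4-25 0-19-3-8-4-9-9 3-10 16-22 5-11-2-25 3-24-5-18 1-4 11-4 2 0 2 2 4 18 2 38 3 8 7 3 13 0 12-2 3-4-6-12-14-11-4-5 0-5 1-16-4-10-7-5-12-2-10-19-3-23-13-17"/><path d="M294 137l11 1 5-3-18-29-4-13-6-35-3-8-4-3-5 5-6 17-1 13 0 27 3 6 7 7z"/><path d="M323 86l4 0 30-18 5-5 2-4 0-6-3-11-4-6-4-1-6 2-10 12-12 27z"/></g>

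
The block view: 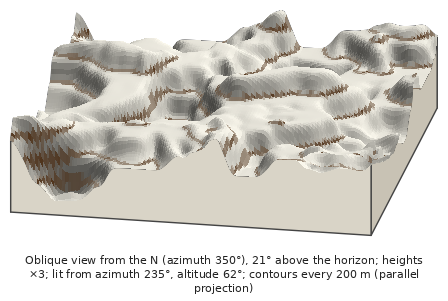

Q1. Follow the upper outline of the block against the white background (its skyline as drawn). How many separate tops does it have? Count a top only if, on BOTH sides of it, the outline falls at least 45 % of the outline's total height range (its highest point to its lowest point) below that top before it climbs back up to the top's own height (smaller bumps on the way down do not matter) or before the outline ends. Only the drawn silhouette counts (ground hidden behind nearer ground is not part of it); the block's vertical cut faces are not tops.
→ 0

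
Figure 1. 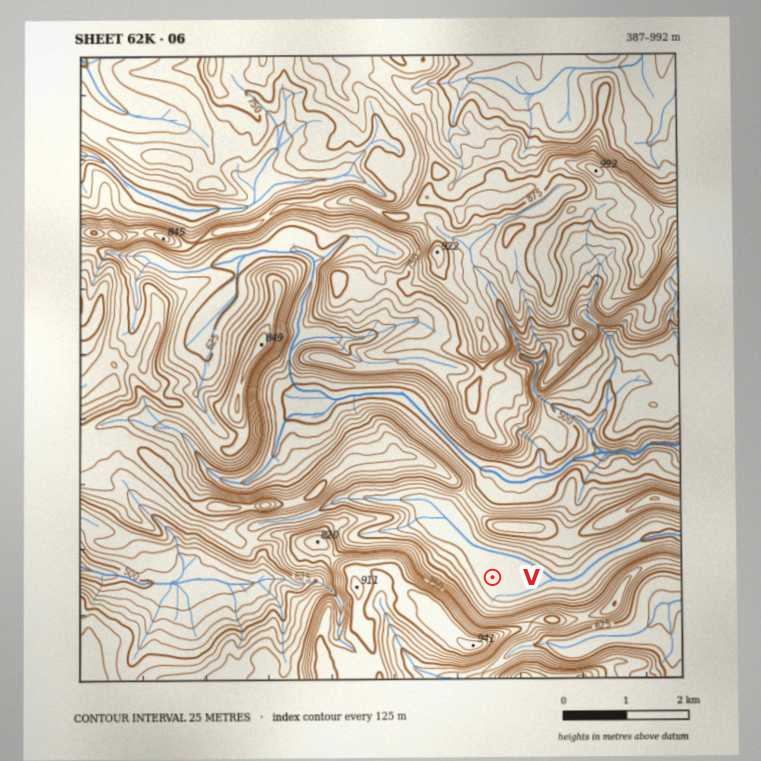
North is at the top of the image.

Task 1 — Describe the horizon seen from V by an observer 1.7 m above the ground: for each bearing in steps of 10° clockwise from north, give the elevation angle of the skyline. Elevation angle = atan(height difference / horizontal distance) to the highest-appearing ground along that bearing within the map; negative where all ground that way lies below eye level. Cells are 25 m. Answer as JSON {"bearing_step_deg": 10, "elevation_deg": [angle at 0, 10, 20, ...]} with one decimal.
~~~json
{"bearing_step_deg": 10, "elevation_deg": [9.6, 10.7, 10.5, 9.8, 8.7, 7.1, 5.2, 3.8, 2.0, 5.5, 6.6, 6.3, 10.9, 12.5, 13.2, 14.8, 16.6, 18.6, 20.8, 22.3, 21.8, 21.9, 22.4, 22.7, 22.5, 21.1, 18.0, 14.2, 12.6, 6.4, 4.3, 4.4, 5.1, 5.4, 4.8, 6.3]}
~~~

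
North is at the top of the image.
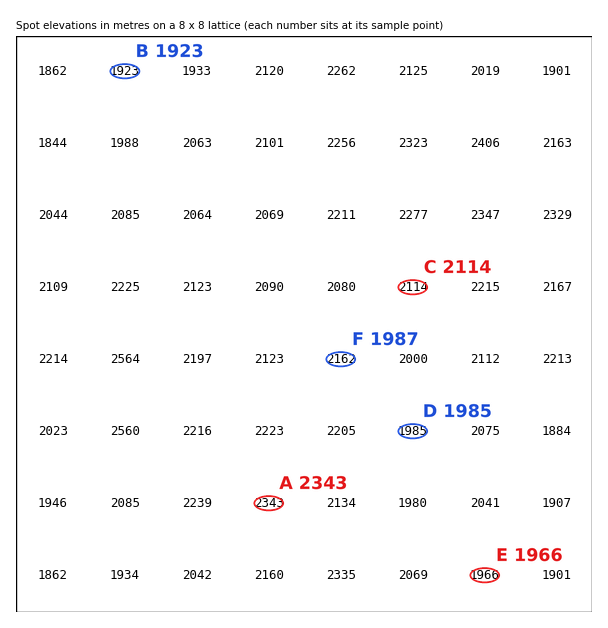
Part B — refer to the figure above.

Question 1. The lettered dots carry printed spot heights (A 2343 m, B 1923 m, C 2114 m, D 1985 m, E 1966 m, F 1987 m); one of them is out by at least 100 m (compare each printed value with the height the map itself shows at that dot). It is F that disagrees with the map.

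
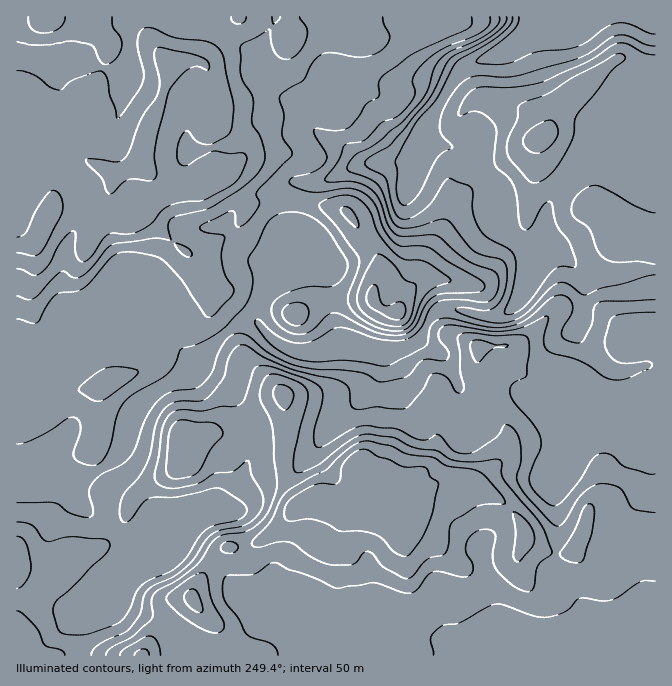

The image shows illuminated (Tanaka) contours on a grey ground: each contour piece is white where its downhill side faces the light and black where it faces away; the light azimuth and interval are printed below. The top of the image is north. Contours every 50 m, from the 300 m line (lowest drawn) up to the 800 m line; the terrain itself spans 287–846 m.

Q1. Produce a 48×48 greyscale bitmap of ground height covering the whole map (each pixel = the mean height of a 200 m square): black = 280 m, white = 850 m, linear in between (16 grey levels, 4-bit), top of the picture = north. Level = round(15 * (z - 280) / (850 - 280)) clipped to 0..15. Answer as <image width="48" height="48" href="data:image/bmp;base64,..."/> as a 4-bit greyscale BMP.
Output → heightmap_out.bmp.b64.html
<image width="48" height="48" href="data:image/bmp;base64,Qk32BAAAAAAAAHYAAAAoAAAAMAAAADAAAAABAAQAAAAAAIAEAAATCwAAEwsAABAAAAAAAAAAAAAAABEREQAiIiIAMzMzAERERABVVVUAZmZmAHd3dwCIiIgAmZmZAKqqqgC7u7sAzMzMAN3d3QDu7u4A////AKqqmaze3Lu7u7u7u7qqqqqpmZmZmZmZmbqZiZq8zLzMu7u7u7qqqqqqmZmZmZmZmaqYiIibvM3cu7u7u7qqqqqqqZmaqpmZmamYiIiKvN7cu7u7u7qqqqqqqqqqqqqZmamYiIiJvN7bu7u7u7uqu6qqqqq6qqqqmamZiIiIm83Lu7u7u7u7zLqruru7qqqqqqqZmIiIiKzLu7u7zMzM3cu7u7zLq7uqqqmZmYiIiIrMzMvM3d3N7tzLu8zLu7uqqqmZmZiIiIm8zNzN3t3e7t3Lu8zcu7uqqpiIiIiIiIiaq83d3u7u7u3Mu7zLq7uqqoh3d3iYiIiIib3u7u7/7u3czMzKmruqqnd3d3iYiIiIiazu7u7v7u7d3MypibuqqXd3d3iJmpmImavN7u7/7u7d3cqYiJqqmXd3d3eJq7upmqu83e//7u7d3LqIeImZmXd3d3d4q8y6qqu7vN/u7d3Lu7qYd4mYiHd3d3d4m8y7qqu6qs3dzLupqrqYh4iId3d3d3d3m8y7uqvLqau7uqqZmaqYh4iHd4h3d4d3iru7qqzLqZmZmZqZmamYiIh3d4iIeId3iaqqqrzLqZiYiZmZmZmIiIiHd4iIiZh3d4iJmrzcqZiIiJmZmZiIiIiHd4iIiZmId3eJmrzLqYh3eImImZiIiIh3d3eIiImIh3d4mqqYd3dmZ4iJqZmIiHd3d4iHd4iIiHd4mYdmZmZmZnd5qpmId3d3d4iId3d3d3d3iGZmZmZmZmeJqpmHZmd3h4iIh3d3d4iHdmaIdmZ4mGeId2eHZVZ3iJmIh3d3d4iIdmiZh3irunVVRERndlZ3d5mIiHd3d4iZh2eIiIm7uoZVZUM1ZlZmZqqZmId3eImZh2Z3d4m7qpiHd1M0VURVVbuqqYd3iJmZh2ZmZ3mrqpmIdlMzRDRERMy6u5iIiZqYh2ZmZniqmZh2ZVMzMzRERN3LvKmZmamYh3ZmZnmZh3dlRDMzM0RVVc3LvLu6qpmYiHZmZ4mYZmZUQzMzM0VVVc3cvMzMupmIiHdmeJqXREVUMyMzNEVVVczcu8zMy6qpmYh3iamGMjREMiNDNFVVVMzMu8zMy7u6mYiIiIh1IiNEMiNENFVURMzMvM3MzLzMuph3ZmZUISMzMiRERERERMzMzN3dy7vMu6mIdlQzISIyIjRVRERERMzMzMzdy7u7u6mIh2QzIRIiI0VmVERERMzMzMvNy7u7uqmId2ZUMhEiI0VmZURERMzMzLvN3Lu7uqmHd3dlQhIzM0VmZURERMzLzMu83LvMupmIiId2ZCIzM0RWZURERLu7vLu8zLvMupmIiId3dkIjNERVVVRERLu7vLu7zMzMupmIiIh3dlMiMzNEVVVERLu7u7u7zczLqZmZiIiHdlQhIiIjNFVERLu7u7u7zdzLqZmZiIiId2UxEAERIjRURLu7u7u7zMzLqqqqmZmYiHZUIQAAERI0MrzMu7u7y7u7qqqqmZmZiIh2VBAAAAEiEc3czLu7uqq7u6qqqqmYiIiHdkEAAAABAA=="/>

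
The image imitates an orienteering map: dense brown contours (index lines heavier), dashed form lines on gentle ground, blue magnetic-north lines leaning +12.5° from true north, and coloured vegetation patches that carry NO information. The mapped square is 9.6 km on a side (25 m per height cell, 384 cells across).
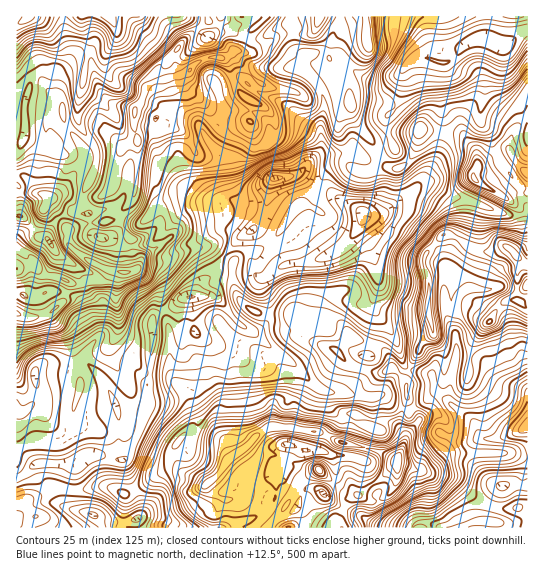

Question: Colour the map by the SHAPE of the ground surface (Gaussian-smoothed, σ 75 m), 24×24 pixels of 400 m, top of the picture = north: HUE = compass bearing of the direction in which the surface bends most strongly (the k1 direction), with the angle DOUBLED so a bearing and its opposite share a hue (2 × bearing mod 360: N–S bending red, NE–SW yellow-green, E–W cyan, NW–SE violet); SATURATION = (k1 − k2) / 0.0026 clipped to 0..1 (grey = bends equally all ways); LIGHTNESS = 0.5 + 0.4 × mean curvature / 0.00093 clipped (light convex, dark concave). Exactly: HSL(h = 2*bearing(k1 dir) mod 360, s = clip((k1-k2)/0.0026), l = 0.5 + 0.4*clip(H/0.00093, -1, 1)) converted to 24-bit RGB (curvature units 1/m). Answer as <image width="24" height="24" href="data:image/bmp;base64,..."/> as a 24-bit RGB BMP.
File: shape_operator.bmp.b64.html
<image width="24" height="24" href="data:image/bmp;base64,Qk32BgAAAAAAADYAAAAoAAAAGAAAABgAAAABABgAAAAAAMAGAAATCwAAEwsAAAAAAAAAAAAAqMlglsHMh5w1KQ0OhlsmKUsPS2wxqi5VksDOhrfOTKVIRX5nf9UbeCuJf47O64ctmxcMXWgkECMRposjP39kWH5DcTWcW8h40JvNnj1npFbRmGDZtNzpxovnKmxwXJq65aOoTb1ytIiwWoGTvFSsiMA5LB8H76+xtaDr+NPnOVatj8l5Q5CCNMCaN36IxLdTJXwjsK5RPH1iXbe5dcChgBup5bLjSdC0bbHG+KS9OoNNVYtcSmtz1lD3zPT/bcSVXiV8+tXQUmzo2ubxfn/Vfy10Tj0nUossvVKmc7NCh6hGOFciaW4qEjc4xZKayb57JyRIwdB77ZjbP55KJIw9Jz8BPBEAvv8CL7z/0e/67VWBpk1ZtkOEWkXXxsvyw8fvmXynkmqlsn+ahY64dHmrJ4+VTpSG3rnCJj+5z+HSX3jC/s36k4r/zOD/zO//71IsQyYRLW4U/9DKFA8kucJZXjA7b48kK0cTZIJHc1Rzr6aLd4t0aFJ4nLVTH0pDgZ46RIqCwL9xanBLXJA8naUvd3k6gC5HuYDcTUjUqzBr1vgGymHkkh9YkoVOqJKBfqyVJsmLaVqBnaOBlZ+BfUV9nsB9MSFhmdOUTYNwYa9QXImiU6+Zw2NrikFKUzYdT00bgVAtIEso6/PRZSdxlT/Aqc6gap5tnmZKETEvO3A+j6NhhUJjcrBrpqVxHUOXm7x9j3BzhHphenBRc29HgHRDYzM9pYiBh8nBMnLJyOf2+QAKG00wKZCc2aqNoGWUsnyqqzZTKE4gT6YmImRSy55+X7BoEiNgqcRni3Fbi2BVdKKgn02TnENjcbG8ms7Ux2VwO6HGHBaf8FeC/ZF3BTBX4YhHTHU2dklPvr7tyMXrTq27Yj54qt0pOplMEjJVzseIcE6lpcuvZRkwLKFitq6MbqVxRZFsl9uibUFvVBZYn1mO8v/MFAIxwaLt9cHyVy5uliR521ek7Fi4SGWF3eqCbT88GW0pDFMON2Qcgxo4zPvqQjnmtqLGnoytpZZvg2FBO4iMOCqdeG24//jMLjuRSbCW8n3nsbzzMZhHJOPglqj221Xm1Zvl6KrbP83VVZyMKnZ0QrK4stxPEyshVL5pmI/LooLS4sPmUj+kLxg/X0U2//26ak2NamQ4HiYN/+gwoLvqIj3EaAAMovzpb5rV9szXpjfjuozPSFCtIIpp04Wdj2aaQ2UrSV0XHjEQgII4sDFxJziaqqbi+sWQaUBfkXCvW06qvPnSryMqLwQh2fvQMykSRzoTiPVlvSus23KPRaS8oGjBJGYyr1SdpoKgm4WcmYVwI29MeWGmL3eGRZZ6/c7mv9jzdKLm1Ob3zIriUAMpdvF0QNIujyG24oeZhZoOKpk6l7ZojVeYgl+Fq32mNnuAr4aMhXaMoLisXoeoHjMaZXU3KWtAQqUx3a5pfGI8MCEDY2AFIIHm8+HYXmDEUyLZgMdY8NjCIXaEhHRQdlZGWl8+cqdIMoGlg4G/xZPFo11DbhEVS3g1NXwzLopLRYxgny4MThsAhP/WT07he83AjaJhv2CQGDJP372d4tt3UzCThT93lVJIqFqw1stQFSoJHC4FJEgO1kCXwszfwLDhtp3pLrdsGC8nRC3E2PjTQ2uPdw6vnaFAhGZAek5BTCyZz7qE49KLJSdYUkJ4rd7bkzWtx2Gb8bzoYdeyEUg6JX8wgL5CnJlRJIqJ+Wd8MGh+KXZs5ffLhiCoeuGDKTpmpYRzZsaVliutWsvC9tCcbSm5jdDTQxludV+4rZDAbMe14L/mdmXMIBCVg8taedqcNxOQ8NvrgJHTXL7QM603kDdo4KuIRT58opGBJOa5bojGVB2c+9/QLEtiqXNGNEOePpykt65LgeJ/mChbyWNNEmWh49bDQ5hsHldZVMF10He6iIC5cDiNa5alw3V+V0uMk7yRzLg5IaF/H3aT7DAs3H69eIikZc6HPxxYgueJ5DtScnrvvtDvWCGJtMWUu71cMXqUPYJtdJtUhFOQyIChPpms2mDV1I+3hrafxHeRIb10NEetLKaw88Xei27a/47kIZOwZb4/Xp8bMTcYbSUwgKqFnjxE98c/ECkWIlo1dHVEL1tOtM6dQWqGNT9rvtWvsVK5w4uczYyuGllgfz5II2ow/9HMB29H9VD35pvb1InUWUmmgT0uRJkvWD+K8PXWfUjZJ1pfZHdMOXUwX4IkVzsrGEs3GXkZhzQ8gsxgxMB+WxNlVLuXsVyCLLk4/ziIGqt5t3Yx2n1SJ3R9o1bDe+BfQFt48/rRQyRpuVm8WGCOrX6IU3BDc21LUH0s"/>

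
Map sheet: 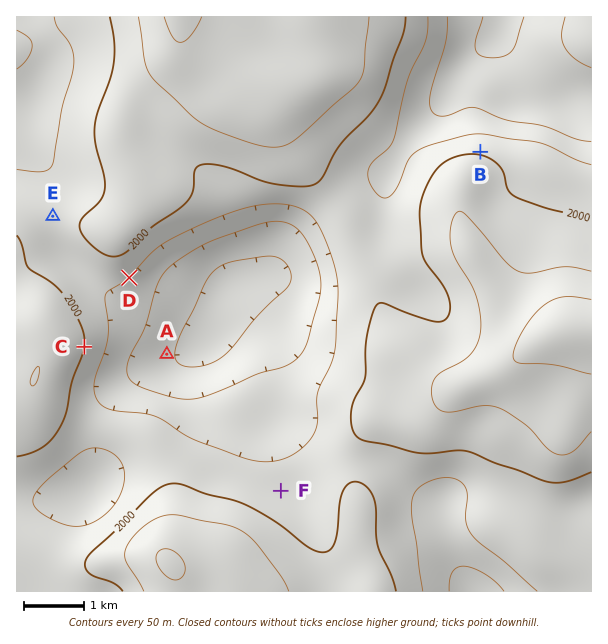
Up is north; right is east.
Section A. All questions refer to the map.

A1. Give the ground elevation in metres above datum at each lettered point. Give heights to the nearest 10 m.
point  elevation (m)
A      1860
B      1990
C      2000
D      1950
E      1980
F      1960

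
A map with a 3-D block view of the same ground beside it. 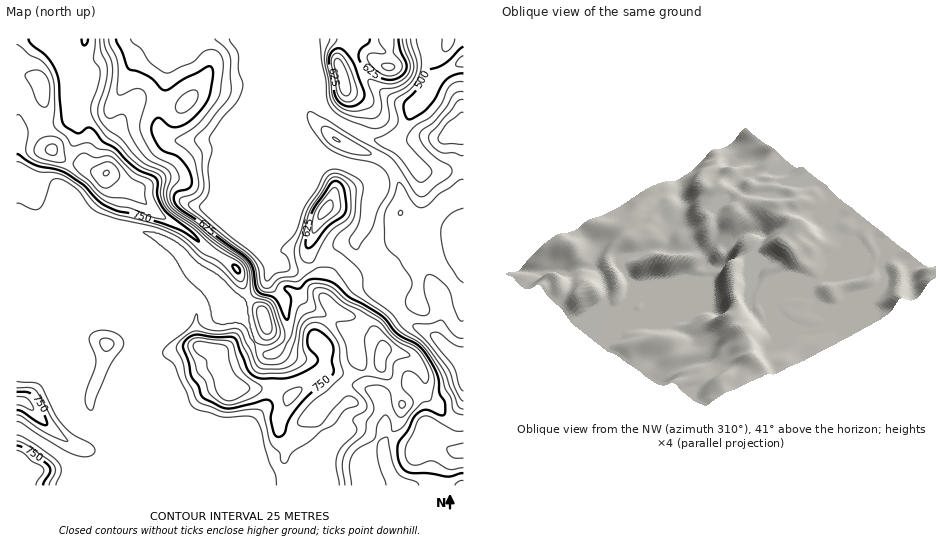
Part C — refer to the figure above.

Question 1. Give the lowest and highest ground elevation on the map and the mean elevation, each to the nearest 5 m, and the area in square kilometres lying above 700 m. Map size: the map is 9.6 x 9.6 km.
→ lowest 465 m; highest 850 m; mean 650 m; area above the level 21.8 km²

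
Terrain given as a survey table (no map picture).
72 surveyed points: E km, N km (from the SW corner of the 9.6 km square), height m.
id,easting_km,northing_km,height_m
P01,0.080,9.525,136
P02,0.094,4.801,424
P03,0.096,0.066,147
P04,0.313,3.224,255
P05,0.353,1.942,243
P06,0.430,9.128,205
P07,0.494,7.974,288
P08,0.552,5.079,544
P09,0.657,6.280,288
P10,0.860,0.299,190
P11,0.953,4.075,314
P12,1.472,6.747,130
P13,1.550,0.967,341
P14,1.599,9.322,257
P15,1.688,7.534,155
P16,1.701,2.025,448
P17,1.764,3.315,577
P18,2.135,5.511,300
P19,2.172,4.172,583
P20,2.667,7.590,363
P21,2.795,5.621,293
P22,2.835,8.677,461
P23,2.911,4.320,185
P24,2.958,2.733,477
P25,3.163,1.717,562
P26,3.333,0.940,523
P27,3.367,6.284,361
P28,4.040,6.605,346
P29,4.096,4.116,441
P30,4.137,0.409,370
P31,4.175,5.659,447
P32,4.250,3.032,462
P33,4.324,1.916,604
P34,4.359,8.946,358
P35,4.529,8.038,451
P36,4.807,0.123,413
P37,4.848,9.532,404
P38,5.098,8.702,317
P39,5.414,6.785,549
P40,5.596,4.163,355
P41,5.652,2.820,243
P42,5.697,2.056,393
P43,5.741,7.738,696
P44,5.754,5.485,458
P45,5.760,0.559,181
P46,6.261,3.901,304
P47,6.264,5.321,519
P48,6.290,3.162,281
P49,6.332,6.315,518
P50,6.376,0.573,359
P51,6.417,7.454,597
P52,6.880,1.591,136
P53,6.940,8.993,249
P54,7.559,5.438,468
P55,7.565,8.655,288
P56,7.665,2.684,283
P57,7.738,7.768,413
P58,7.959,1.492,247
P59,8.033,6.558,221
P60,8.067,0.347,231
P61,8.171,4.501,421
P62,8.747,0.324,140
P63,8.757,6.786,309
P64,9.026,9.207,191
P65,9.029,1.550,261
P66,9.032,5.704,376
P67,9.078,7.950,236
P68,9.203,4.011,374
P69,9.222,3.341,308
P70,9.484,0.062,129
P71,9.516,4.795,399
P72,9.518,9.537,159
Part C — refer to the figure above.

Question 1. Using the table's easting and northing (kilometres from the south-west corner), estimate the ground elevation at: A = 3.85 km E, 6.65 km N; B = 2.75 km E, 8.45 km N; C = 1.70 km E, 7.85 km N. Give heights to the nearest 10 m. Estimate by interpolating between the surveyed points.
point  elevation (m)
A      340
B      450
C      180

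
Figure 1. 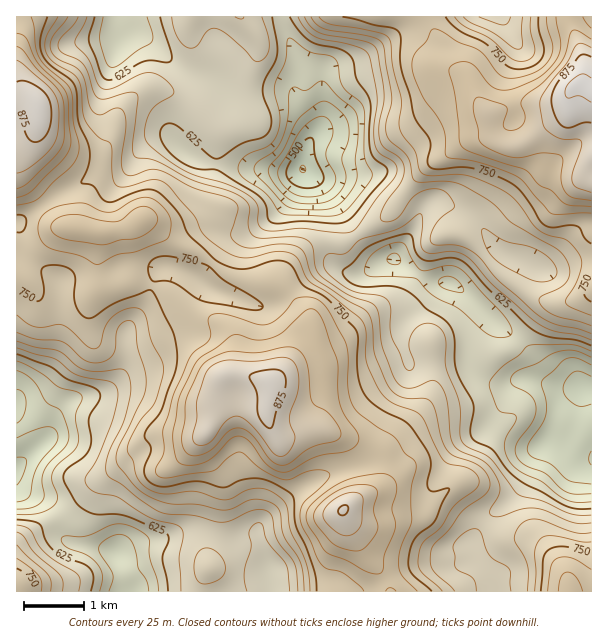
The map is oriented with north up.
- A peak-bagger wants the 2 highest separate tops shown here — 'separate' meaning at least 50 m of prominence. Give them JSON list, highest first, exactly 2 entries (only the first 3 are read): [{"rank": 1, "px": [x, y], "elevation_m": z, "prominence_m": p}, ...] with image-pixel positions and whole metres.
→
[{"rank": 1, "px": [38, 107], "elevation_m": 891, "prominence_m": 237}, {"rank": 2, "px": [269, 383], "elevation_m": 884, "prominence_m": 132}]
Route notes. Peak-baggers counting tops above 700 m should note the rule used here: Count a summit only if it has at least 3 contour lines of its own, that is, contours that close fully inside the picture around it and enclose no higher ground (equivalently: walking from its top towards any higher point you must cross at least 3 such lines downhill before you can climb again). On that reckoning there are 2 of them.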